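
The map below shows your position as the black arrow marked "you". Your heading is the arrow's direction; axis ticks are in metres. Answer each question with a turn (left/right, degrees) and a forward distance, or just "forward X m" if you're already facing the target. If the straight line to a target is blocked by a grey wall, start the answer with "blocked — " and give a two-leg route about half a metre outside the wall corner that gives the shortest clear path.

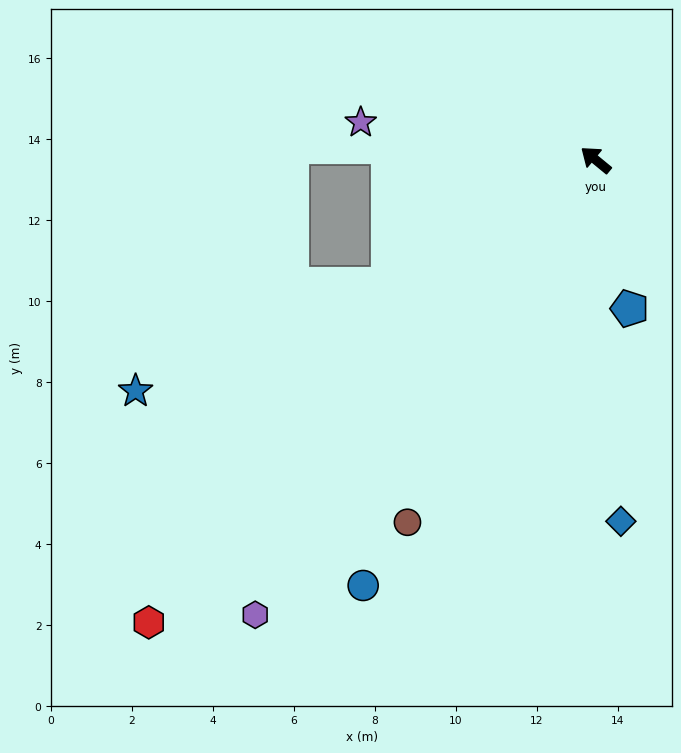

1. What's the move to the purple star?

turn left 30°, forward 5.9 m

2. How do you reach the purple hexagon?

turn left 93°, forward 14.0 m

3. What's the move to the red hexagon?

turn left 85°, forward 15.9 m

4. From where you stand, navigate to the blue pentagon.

turn left 142°, forward 3.8 m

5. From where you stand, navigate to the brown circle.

turn left 102°, forward 10.1 m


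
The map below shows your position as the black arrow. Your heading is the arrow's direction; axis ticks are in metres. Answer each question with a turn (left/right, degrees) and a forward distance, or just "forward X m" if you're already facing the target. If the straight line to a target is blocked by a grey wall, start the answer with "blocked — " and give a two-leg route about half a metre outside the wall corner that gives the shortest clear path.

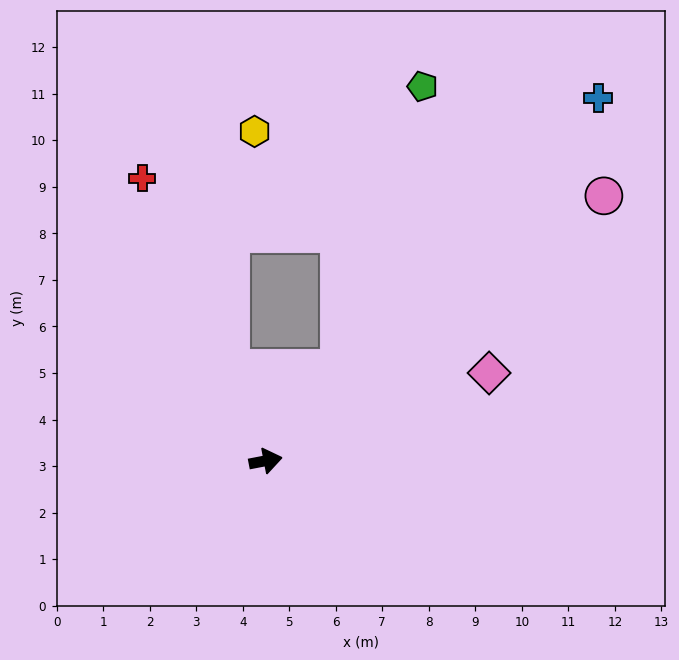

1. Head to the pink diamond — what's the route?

turn left 11°, forward 5.2 m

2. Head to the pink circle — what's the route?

turn left 27°, forward 9.2 m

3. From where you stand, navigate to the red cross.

turn left 103°, forward 6.6 m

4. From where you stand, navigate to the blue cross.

turn left 37°, forward 10.6 m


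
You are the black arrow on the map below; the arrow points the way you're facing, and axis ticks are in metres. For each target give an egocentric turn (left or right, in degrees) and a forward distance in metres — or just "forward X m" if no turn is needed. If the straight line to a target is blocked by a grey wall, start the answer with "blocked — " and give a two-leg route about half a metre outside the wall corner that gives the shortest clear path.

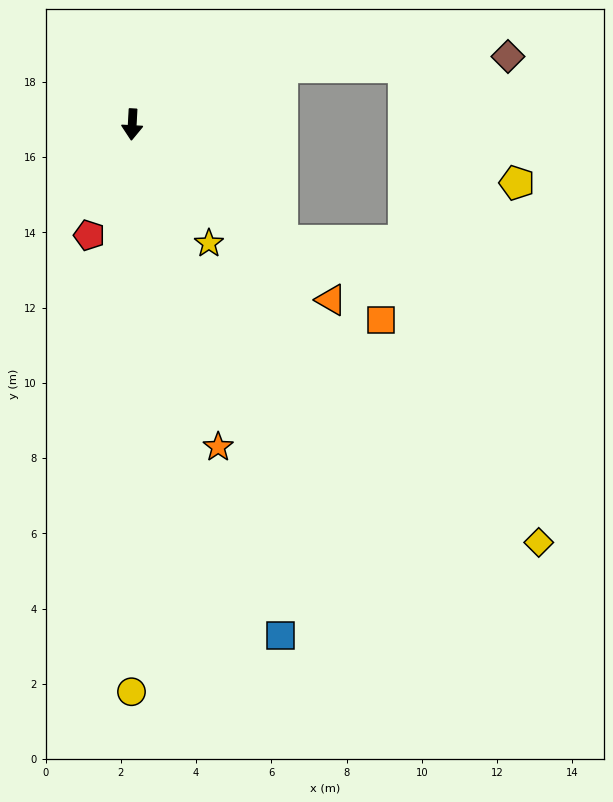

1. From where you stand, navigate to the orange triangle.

turn left 52°, forward 7.0 m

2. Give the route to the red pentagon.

turn right 18°, forward 3.2 m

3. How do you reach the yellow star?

turn left 36°, forward 3.8 m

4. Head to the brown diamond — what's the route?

blocked — turn left 114°, forward 4.3 m, then turn right 18°, forward 6.0 m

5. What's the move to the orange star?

turn left 18°, forward 8.9 m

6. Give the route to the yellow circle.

turn left 3°, forward 15.1 m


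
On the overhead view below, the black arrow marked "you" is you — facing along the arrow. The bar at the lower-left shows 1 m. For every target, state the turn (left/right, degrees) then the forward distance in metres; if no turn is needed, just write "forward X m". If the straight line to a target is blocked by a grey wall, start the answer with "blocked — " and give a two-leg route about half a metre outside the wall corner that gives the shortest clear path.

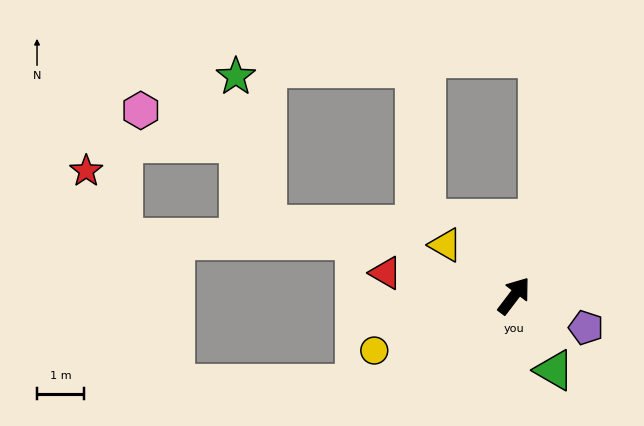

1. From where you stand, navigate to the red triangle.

turn left 117°, forward 2.8 m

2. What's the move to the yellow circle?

turn left 149°, forward 3.2 m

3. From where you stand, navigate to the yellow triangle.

turn left 91°, forward 1.8 m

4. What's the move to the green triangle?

turn right 114°, forward 1.8 m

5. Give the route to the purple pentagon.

turn right 77°, forward 1.7 m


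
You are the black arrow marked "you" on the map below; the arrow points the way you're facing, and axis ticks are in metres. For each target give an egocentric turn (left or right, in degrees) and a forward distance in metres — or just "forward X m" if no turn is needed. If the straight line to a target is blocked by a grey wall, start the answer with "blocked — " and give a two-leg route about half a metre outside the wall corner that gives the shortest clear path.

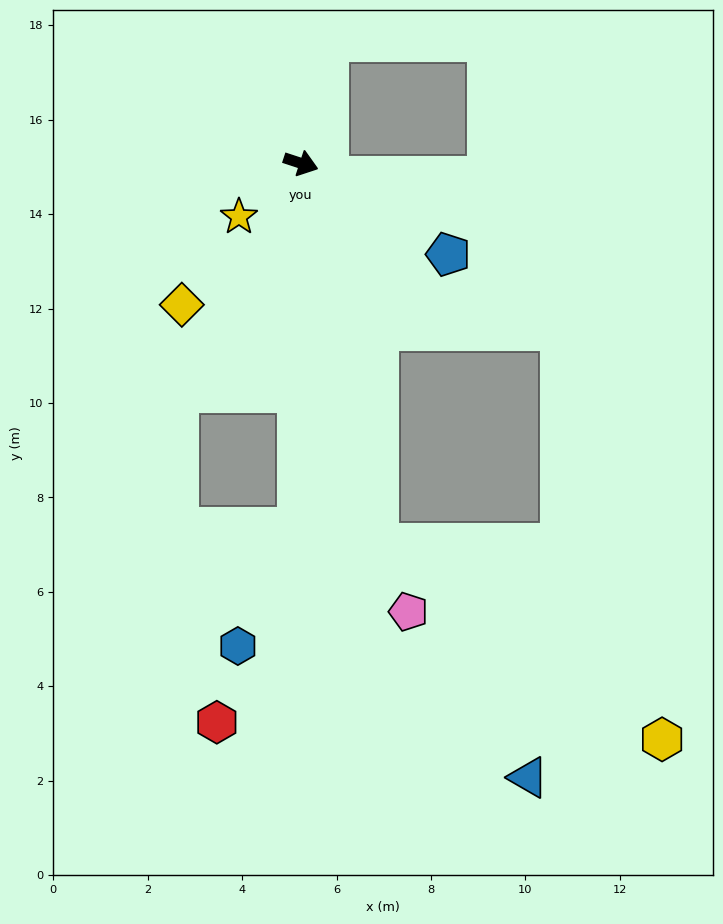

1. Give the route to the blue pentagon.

turn right 14°, forward 3.7 m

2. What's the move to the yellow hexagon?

blocked — turn right 60°, forward 8.2 m, then turn left 43°, forward 7.3 m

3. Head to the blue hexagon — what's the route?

blocked — turn right 72°, forward 7.7 m, then turn right 27°, forward 2.8 m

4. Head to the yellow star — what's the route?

turn right 121°, forward 1.7 m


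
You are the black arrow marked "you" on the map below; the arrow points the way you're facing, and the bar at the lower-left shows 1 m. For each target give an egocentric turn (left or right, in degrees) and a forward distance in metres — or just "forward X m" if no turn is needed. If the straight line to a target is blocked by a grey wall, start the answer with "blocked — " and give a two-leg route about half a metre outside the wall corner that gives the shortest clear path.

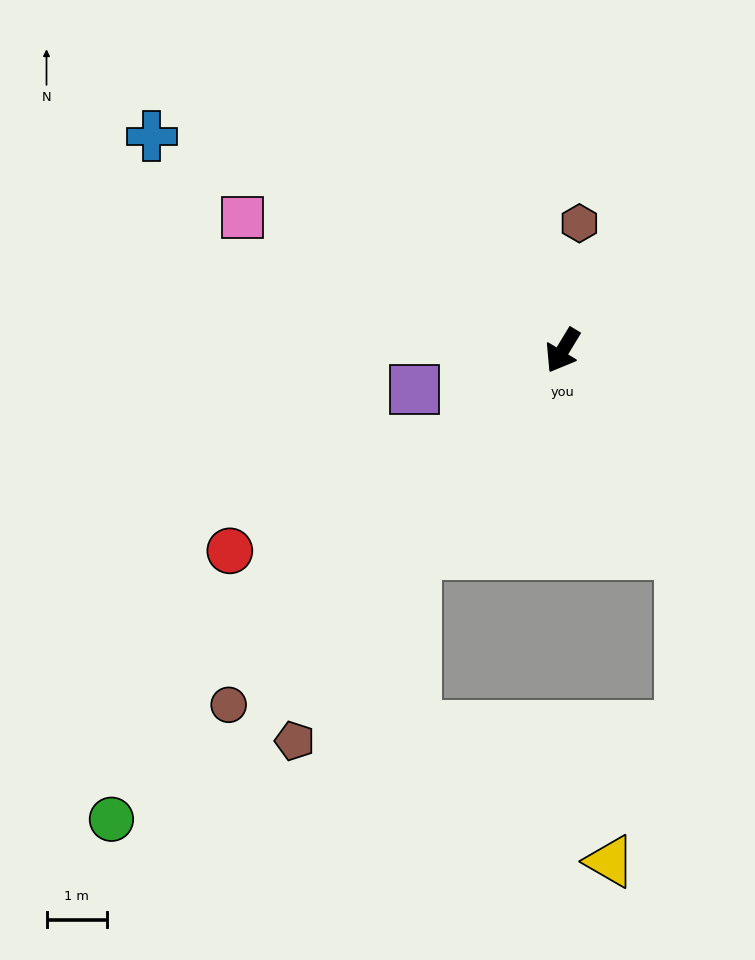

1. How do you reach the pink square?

turn right 81°, forward 5.7 m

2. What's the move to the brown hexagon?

turn right 156°, forward 2.1 m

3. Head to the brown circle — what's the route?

turn right 12°, forward 8.1 m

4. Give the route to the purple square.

turn right 44°, forward 2.5 m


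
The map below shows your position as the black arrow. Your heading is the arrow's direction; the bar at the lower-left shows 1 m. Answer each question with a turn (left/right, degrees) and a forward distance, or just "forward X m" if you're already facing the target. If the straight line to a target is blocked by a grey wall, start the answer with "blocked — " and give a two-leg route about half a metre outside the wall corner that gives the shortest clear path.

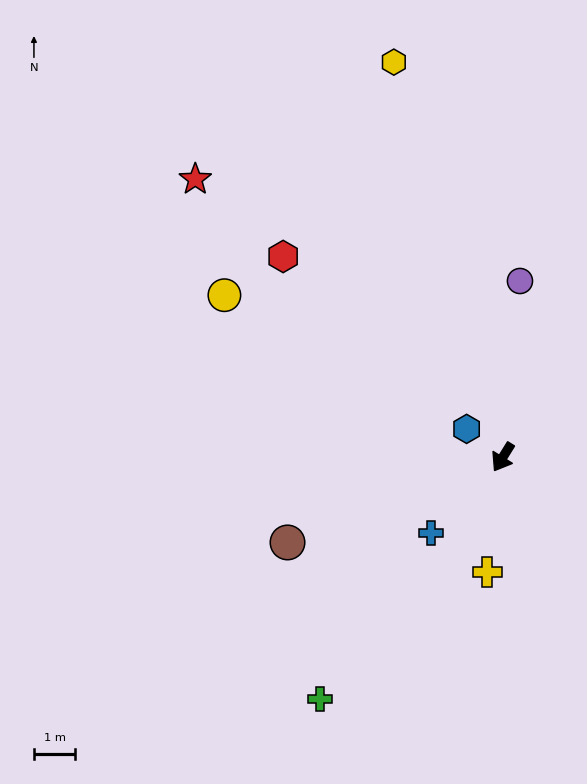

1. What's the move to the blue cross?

turn right 12°, forward 2.5 m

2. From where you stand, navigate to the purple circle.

turn right 154°, forward 4.3 m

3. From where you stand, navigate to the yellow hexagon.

turn right 133°, forward 9.9 m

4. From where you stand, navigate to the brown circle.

turn right 37°, forward 5.6 m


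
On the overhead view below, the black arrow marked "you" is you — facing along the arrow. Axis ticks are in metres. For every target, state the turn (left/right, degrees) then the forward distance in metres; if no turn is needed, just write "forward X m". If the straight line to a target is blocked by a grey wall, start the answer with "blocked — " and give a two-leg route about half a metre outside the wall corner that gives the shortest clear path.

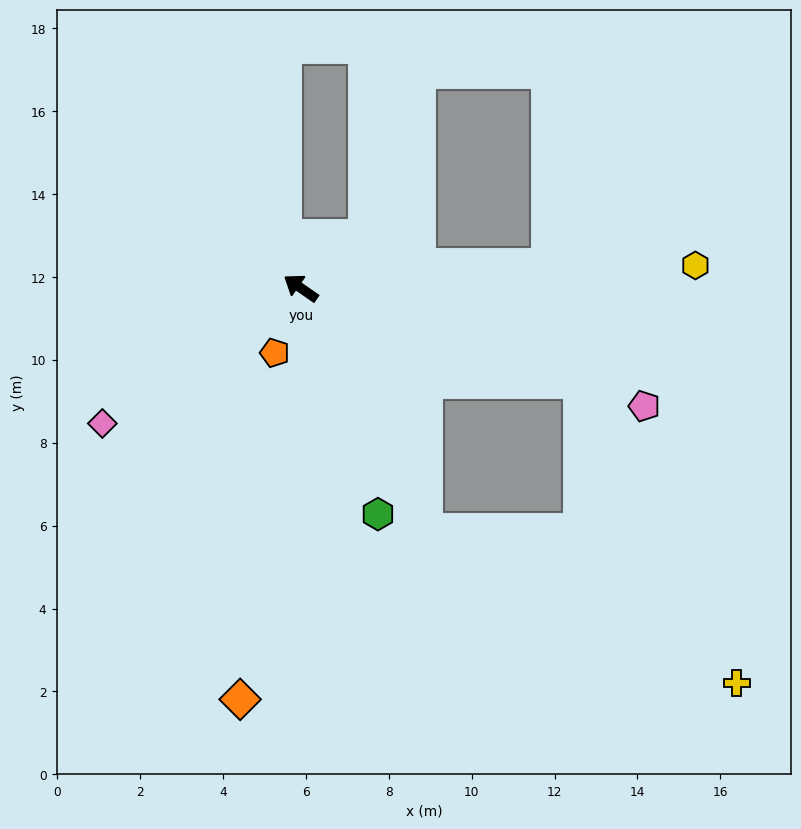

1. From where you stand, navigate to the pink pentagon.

turn right 164°, forward 8.8 m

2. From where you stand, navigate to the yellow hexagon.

turn right 142°, forward 9.5 m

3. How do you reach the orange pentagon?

turn left 103°, forward 1.7 m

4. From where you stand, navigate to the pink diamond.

turn left 69°, forward 5.8 m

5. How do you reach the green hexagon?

turn left 144°, forward 5.8 m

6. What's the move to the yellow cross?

blocked — turn left 152°, forward 6.6 m, then turn left 37°, forward 8.4 m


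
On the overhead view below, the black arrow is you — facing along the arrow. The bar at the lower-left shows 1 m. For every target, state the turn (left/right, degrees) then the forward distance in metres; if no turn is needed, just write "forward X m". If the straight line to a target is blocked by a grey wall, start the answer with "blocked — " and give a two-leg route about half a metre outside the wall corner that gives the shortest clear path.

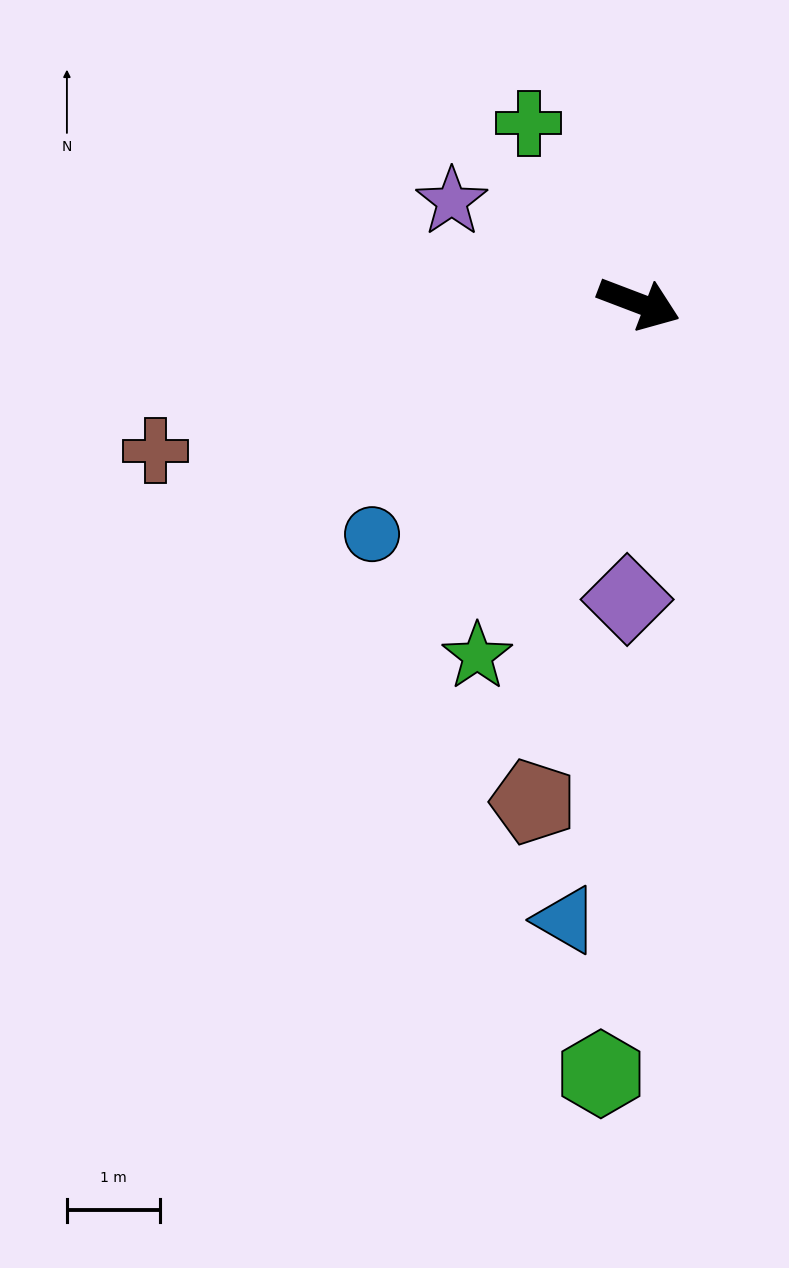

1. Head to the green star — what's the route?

turn right 94°, forward 4.2 m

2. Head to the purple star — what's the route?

turn left 172°, forward 2.3 m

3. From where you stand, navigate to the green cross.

turn left 142°, forward 2.3 m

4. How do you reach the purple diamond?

turn right 71°, forward 3.2 m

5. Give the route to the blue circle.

turn right 118°, forward 3.8 m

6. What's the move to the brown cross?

turn right 142°, forward 5.4 m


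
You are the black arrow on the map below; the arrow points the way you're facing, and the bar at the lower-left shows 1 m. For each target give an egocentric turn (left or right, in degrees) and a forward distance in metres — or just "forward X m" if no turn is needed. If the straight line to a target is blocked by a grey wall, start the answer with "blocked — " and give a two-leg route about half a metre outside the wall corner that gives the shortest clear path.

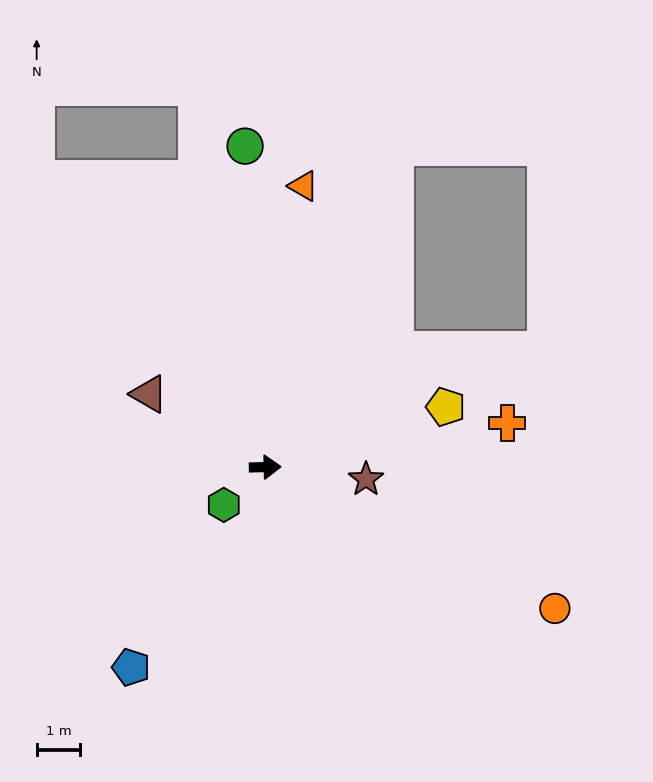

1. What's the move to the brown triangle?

turn left 146°, forward 3.2 m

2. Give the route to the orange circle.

turn right 27°, forward 7.4 m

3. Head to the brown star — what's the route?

turn right 8°, forward 2.3 m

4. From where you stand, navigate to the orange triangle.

turn left 81°, forward 6.5 m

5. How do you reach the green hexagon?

turn right 139°, forward 1.3 m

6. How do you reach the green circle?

turn left 92°, forward 7.4 m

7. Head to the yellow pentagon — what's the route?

turn left 17°, forward 4.4 m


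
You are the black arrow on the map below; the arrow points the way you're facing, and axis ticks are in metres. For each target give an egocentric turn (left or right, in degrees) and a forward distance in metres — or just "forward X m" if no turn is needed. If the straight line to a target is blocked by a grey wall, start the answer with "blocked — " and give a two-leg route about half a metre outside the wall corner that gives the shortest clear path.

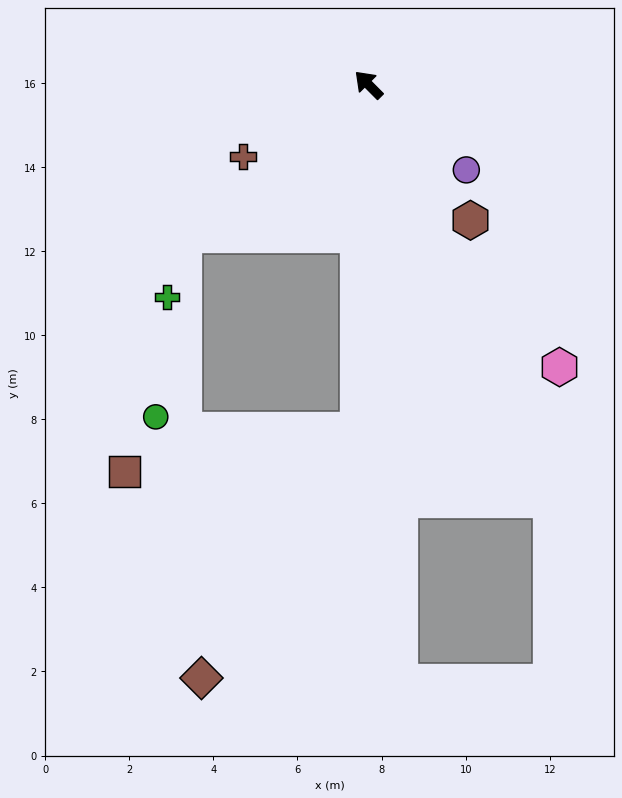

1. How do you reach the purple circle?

turn right 176°, forward 3.1 m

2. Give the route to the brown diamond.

blocked — turn left 133°, forward 8.2 m, then turn right 30°, forward 7.0 m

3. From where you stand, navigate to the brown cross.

turn left 75°, forward 3.4 m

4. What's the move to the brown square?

blocked — turn left 133°, forward 8.2 m, then turn right 78°, forward 5.6 m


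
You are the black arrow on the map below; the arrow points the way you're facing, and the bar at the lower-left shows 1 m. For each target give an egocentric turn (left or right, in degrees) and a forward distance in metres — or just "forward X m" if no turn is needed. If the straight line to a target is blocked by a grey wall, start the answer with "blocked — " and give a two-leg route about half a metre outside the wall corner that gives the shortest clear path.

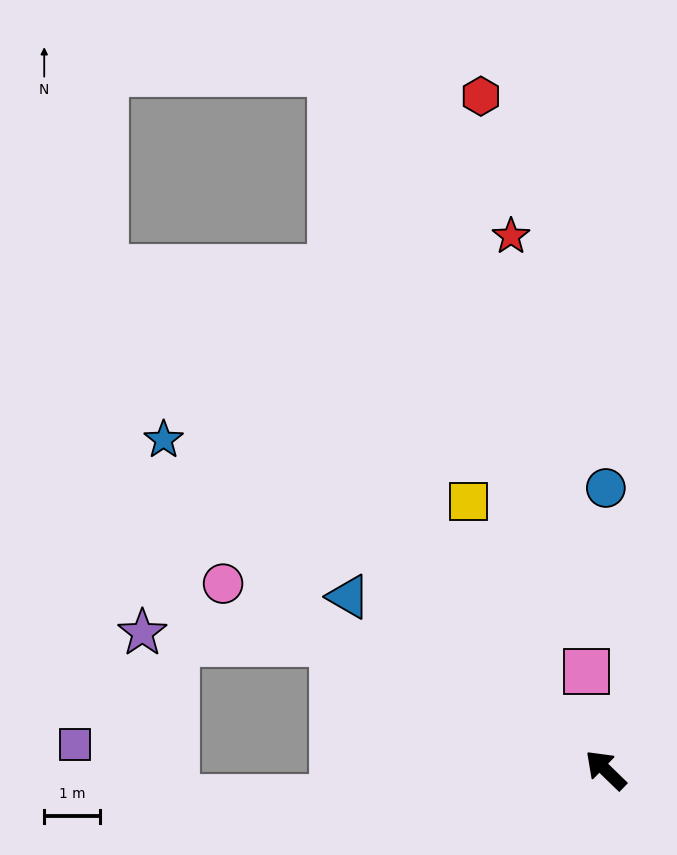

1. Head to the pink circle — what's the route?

turn left 18°, forward 7.7 m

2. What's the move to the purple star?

blocked — turn left 19°, forward 5.4 m, then turn left 22°, forward 3.5 m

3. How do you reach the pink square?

turn right 35°, forward 1.8 m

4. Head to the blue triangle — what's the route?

turn left 10°, forward 5.6 m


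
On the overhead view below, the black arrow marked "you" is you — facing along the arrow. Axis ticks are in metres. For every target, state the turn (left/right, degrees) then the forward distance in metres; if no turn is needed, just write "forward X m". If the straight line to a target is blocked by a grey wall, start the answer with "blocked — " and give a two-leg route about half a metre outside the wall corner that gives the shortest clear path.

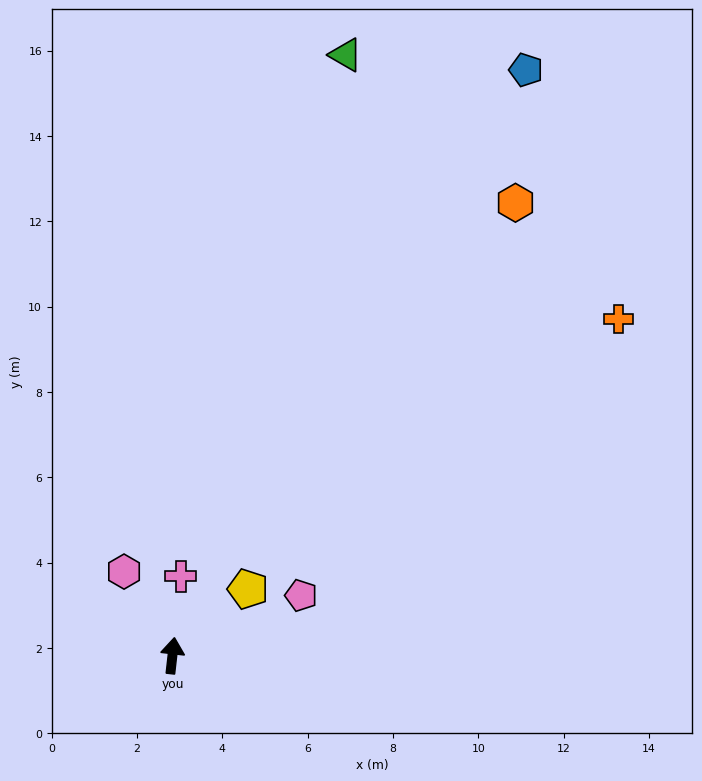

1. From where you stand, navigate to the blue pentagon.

turn right 25°, forward 16.0 m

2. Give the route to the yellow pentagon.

turn right 42°, forward 2.4 m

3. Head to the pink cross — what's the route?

forward 1.9 m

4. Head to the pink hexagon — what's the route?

turn left 36°, forward 2.3 m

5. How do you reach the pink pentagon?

turn right 59°, forward 3.3 m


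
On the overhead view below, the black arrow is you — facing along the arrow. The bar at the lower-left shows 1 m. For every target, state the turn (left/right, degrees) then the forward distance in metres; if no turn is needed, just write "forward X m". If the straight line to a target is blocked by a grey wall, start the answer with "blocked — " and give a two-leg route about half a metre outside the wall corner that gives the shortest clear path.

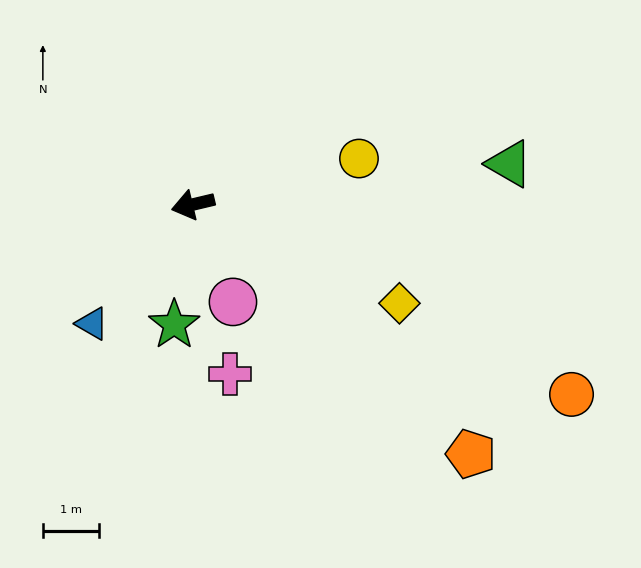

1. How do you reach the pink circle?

turn left 99°, forward 1.9 m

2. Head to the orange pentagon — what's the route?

turn left 125°, forward 6.7 m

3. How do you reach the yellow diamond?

turn left 141°, forward 4.1 m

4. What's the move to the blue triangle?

turn left 36°, forward 2.8 m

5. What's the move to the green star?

turn left 68°, forward 2.2 m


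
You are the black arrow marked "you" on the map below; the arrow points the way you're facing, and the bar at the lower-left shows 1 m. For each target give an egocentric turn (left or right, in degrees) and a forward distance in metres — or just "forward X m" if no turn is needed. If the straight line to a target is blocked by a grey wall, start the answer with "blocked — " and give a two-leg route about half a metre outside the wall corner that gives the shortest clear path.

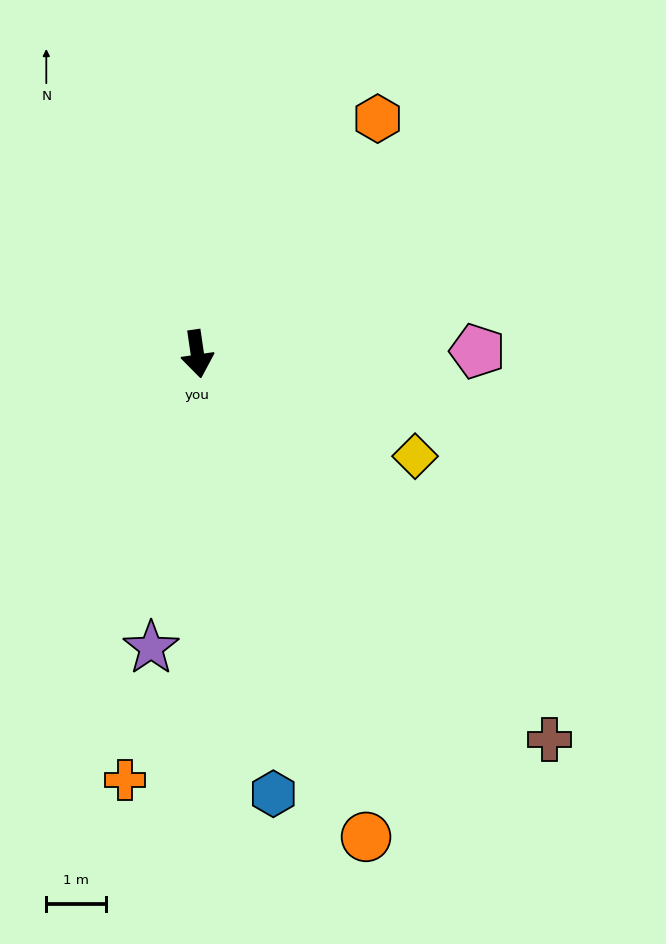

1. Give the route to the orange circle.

turn left 11°, forward 8.6 m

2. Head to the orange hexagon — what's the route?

turn left 134°, forward 5.0 m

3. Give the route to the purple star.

turn right 17°, forward 5.0 m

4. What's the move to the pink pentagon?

turn left 82°, forward 4.7 m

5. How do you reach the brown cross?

turn left 34°, forward 8.8 m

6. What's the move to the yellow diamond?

turn left 57°, forward 4.1 m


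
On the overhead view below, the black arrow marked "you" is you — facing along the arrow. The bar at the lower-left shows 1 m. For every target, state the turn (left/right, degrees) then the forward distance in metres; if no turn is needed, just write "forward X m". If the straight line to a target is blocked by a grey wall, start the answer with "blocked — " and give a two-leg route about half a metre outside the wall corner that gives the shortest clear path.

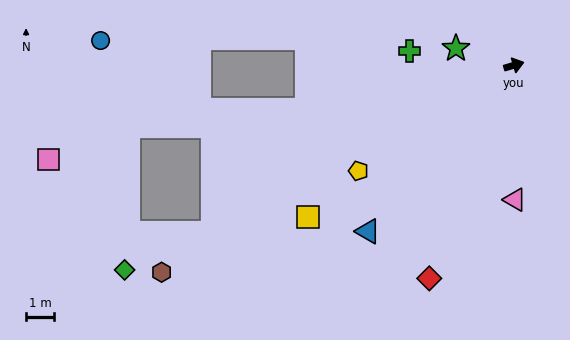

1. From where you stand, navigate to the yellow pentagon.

turn right 162°, forward 6.8 m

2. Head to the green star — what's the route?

turn left 147°, forward 2.2 m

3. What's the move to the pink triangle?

turn right 106°, forward 4.8 m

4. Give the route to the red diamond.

turn right 128°, forward 8.2 m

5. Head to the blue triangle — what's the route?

turn right 148°, forward 7.9 m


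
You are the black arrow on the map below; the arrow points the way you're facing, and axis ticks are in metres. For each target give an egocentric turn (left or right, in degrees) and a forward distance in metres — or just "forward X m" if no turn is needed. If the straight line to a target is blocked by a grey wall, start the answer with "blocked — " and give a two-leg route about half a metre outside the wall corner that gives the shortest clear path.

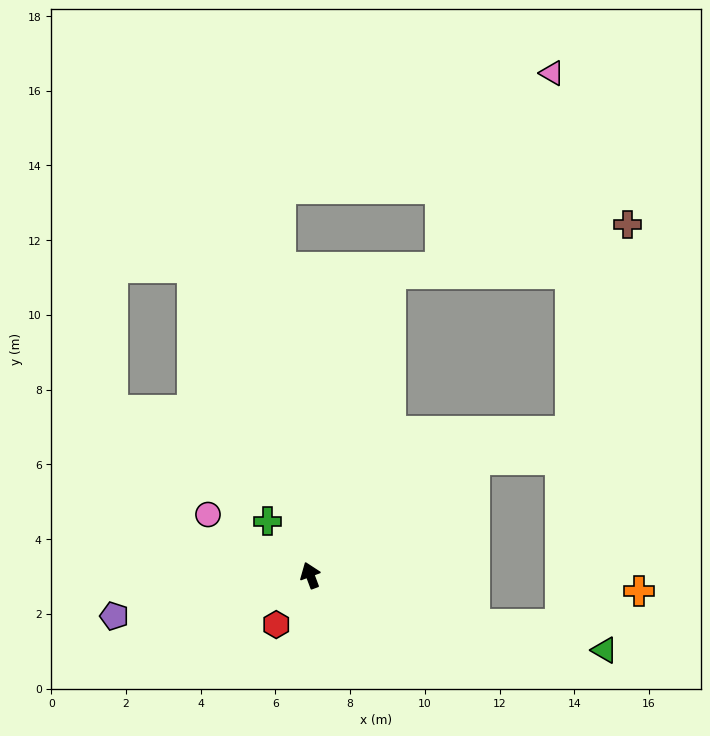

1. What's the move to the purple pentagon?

turn left 81°, forward 5.4 m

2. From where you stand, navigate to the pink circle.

turn left 39°, forward 3.2 m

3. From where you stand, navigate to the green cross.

turn left 18°, forward 1.8 m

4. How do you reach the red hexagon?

turn left 125°, forward 1.6 m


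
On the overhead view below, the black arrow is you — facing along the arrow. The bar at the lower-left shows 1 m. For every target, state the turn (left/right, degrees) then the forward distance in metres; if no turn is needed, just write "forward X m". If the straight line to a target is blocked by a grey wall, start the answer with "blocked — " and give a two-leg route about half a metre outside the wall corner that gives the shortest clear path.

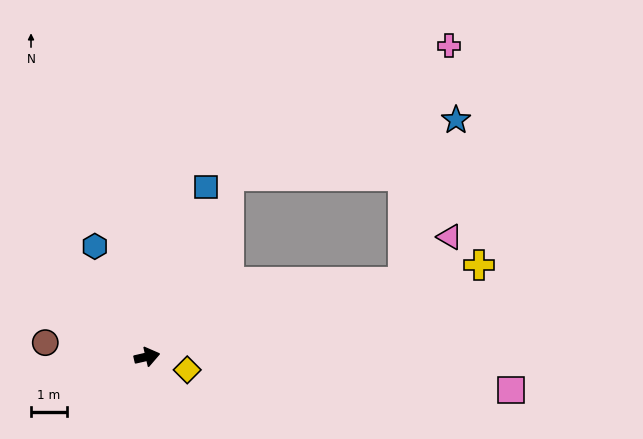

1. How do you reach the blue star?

blocked — turn left 3°, forward 7.5 m, then turn left 56°, forward 4.8 m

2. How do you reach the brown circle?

turn left 159°, forward 2.9 m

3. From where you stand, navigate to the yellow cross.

turn left 3°, forward 9.7 m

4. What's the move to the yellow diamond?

turn right 31°, forward 1.2 m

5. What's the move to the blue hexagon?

turn left 102°, forward 3.4 m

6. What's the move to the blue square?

turn left 58°, forward 5.0 m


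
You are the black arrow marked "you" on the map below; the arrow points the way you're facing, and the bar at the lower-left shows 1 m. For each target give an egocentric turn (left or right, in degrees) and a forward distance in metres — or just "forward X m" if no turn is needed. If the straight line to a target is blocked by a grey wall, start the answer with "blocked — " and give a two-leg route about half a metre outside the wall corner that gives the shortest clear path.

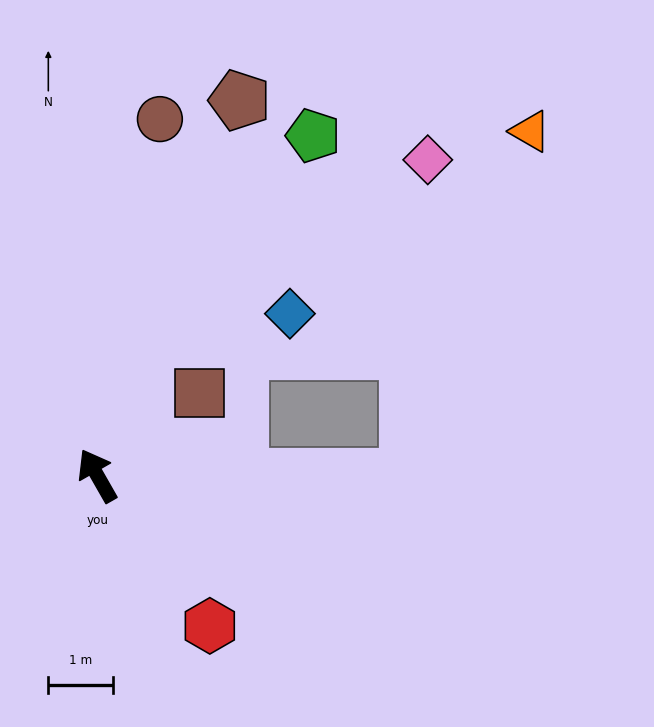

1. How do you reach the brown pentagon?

turn right 50°, forward 6.2 m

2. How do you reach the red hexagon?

turn right 173°, forward 2.9 m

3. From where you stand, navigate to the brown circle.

turn right 40°, forward 5.6 m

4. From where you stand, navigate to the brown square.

turn right 81°, forward 2.0 m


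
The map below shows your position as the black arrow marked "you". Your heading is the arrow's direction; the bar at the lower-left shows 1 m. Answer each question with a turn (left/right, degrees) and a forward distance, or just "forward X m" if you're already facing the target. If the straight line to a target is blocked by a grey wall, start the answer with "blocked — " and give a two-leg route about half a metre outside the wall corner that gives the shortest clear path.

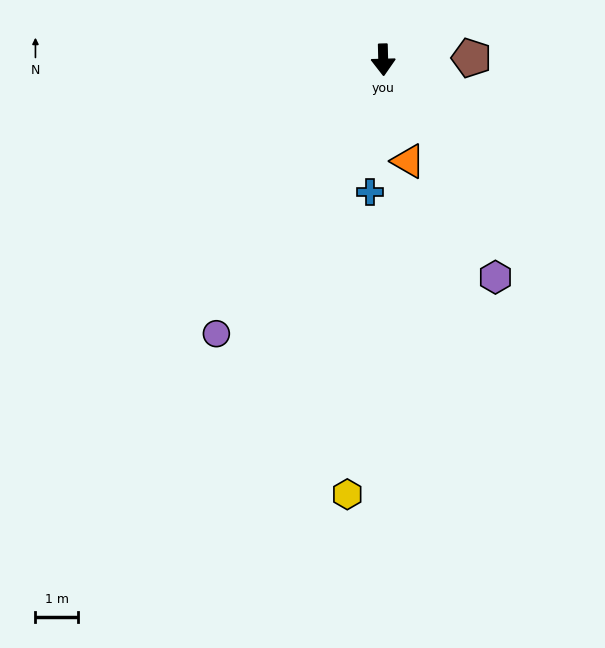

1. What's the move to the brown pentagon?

turn left 90°, forward 2.1 m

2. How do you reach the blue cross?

turn right 7°, forward 3.1 m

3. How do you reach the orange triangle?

turn left 12°, forward 2.5 m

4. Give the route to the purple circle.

turn right 33°, forward 7.6 m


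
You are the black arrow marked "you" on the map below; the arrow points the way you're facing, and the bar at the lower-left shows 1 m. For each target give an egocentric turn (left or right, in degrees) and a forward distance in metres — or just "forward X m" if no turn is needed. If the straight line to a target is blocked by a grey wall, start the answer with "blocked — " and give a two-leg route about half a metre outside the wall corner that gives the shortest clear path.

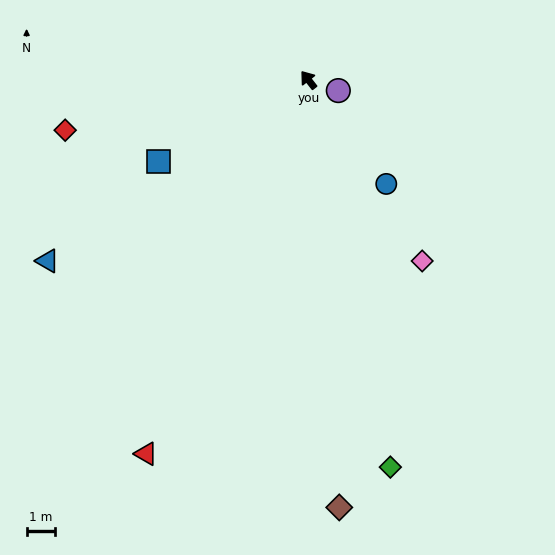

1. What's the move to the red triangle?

turn left 118°, forward 14.5 m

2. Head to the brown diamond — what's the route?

turn left 146°, forward 15.2 m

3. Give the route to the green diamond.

turn left 154°, forward 14.1 m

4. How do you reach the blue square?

turn left 80°, forward 6.1 m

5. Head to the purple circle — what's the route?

turn right 148°, forward 1.1 m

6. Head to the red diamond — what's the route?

turn left 64°, forward 8.8 m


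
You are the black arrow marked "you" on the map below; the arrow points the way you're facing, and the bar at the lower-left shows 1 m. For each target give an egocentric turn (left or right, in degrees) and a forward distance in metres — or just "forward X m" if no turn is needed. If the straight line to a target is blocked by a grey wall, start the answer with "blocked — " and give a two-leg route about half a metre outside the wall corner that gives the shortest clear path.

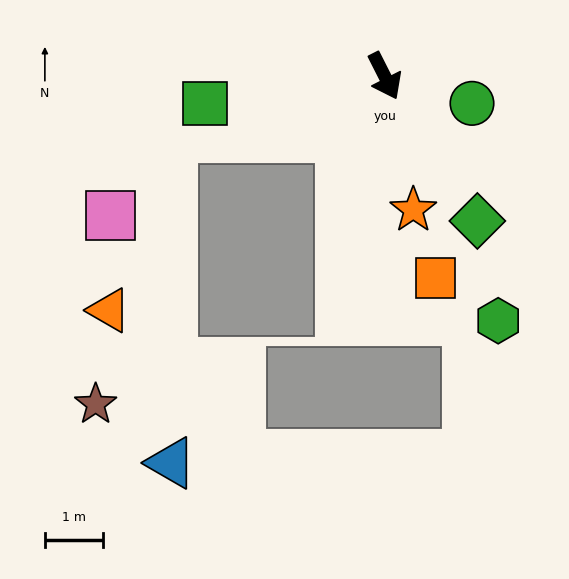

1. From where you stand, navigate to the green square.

turn right 108°, forward 3.1 m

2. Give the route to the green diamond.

turn left 6°, forward 3.0 m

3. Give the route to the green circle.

turn left 46°, forward 1.6 m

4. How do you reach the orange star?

turn right 15°, forward 2.4 m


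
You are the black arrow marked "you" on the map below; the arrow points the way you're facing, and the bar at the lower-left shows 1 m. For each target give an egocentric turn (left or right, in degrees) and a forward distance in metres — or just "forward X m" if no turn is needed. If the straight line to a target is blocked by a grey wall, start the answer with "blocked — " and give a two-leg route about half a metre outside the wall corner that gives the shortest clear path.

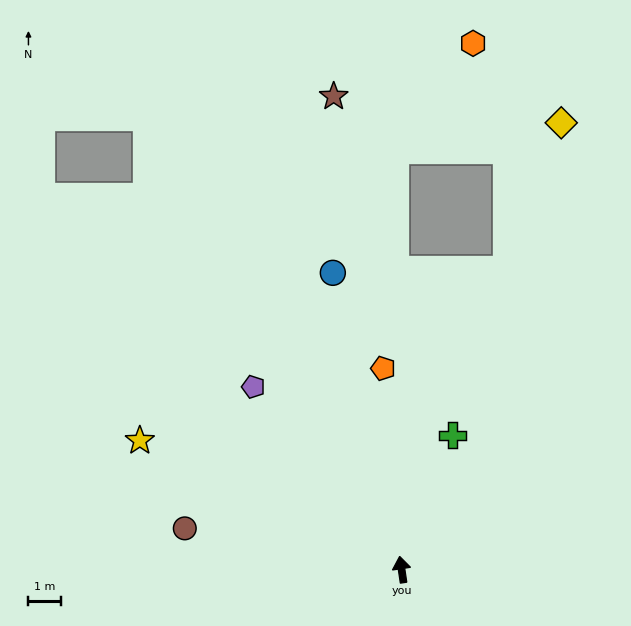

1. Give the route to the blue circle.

turn left 5°, forward 9.3 m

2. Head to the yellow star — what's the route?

turn left 55°, forward 8.9 m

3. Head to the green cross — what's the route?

turn right 29°, forward 4.4 m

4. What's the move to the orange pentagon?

turn right 3°, forward 6.2 m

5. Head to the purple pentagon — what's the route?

turn left 31°, forward 7.2 m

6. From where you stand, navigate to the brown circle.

turn left 71°, forward 6.8 m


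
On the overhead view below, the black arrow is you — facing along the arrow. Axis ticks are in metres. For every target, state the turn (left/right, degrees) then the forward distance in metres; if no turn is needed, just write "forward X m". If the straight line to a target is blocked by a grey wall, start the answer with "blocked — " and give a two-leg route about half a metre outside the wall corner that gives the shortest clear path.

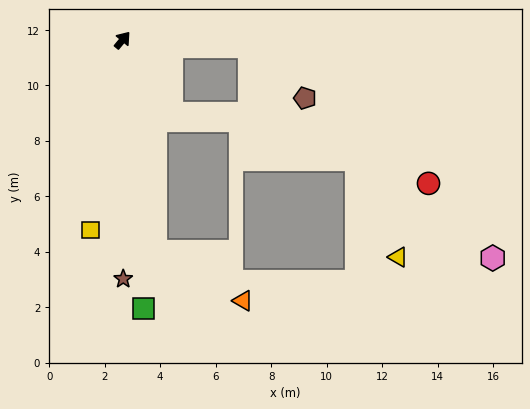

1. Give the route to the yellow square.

turn right 150°, forward 6.9 m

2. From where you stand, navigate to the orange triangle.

blocked — turn right 131°, forward 7.7 m, then turn left 51°, forward 3.6 m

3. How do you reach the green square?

turn right 136°, forward 9.7 m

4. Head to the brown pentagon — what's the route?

blocked — turn right 53°, forward 4.6 m, then turn right 40°, forward 2.7 m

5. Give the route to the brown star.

turn right 140°, forward 8.6 m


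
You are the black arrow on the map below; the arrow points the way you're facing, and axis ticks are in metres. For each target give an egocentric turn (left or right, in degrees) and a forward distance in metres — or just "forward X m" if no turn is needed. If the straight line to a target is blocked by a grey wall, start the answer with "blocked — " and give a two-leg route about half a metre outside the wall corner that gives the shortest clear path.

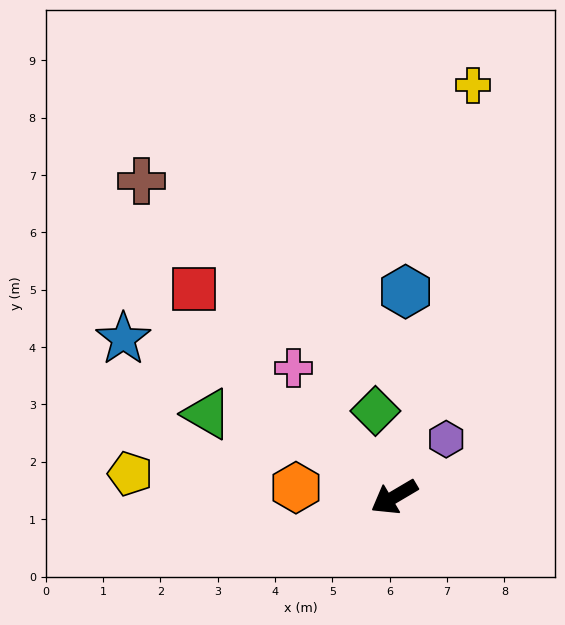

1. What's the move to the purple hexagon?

turn right 163°, forward 1.4 m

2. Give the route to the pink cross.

turn right 83°, forward 2.9 m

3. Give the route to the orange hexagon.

turn right 36°, forward 1.7 m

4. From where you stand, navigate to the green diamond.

turn right 108°, forward 1.5 m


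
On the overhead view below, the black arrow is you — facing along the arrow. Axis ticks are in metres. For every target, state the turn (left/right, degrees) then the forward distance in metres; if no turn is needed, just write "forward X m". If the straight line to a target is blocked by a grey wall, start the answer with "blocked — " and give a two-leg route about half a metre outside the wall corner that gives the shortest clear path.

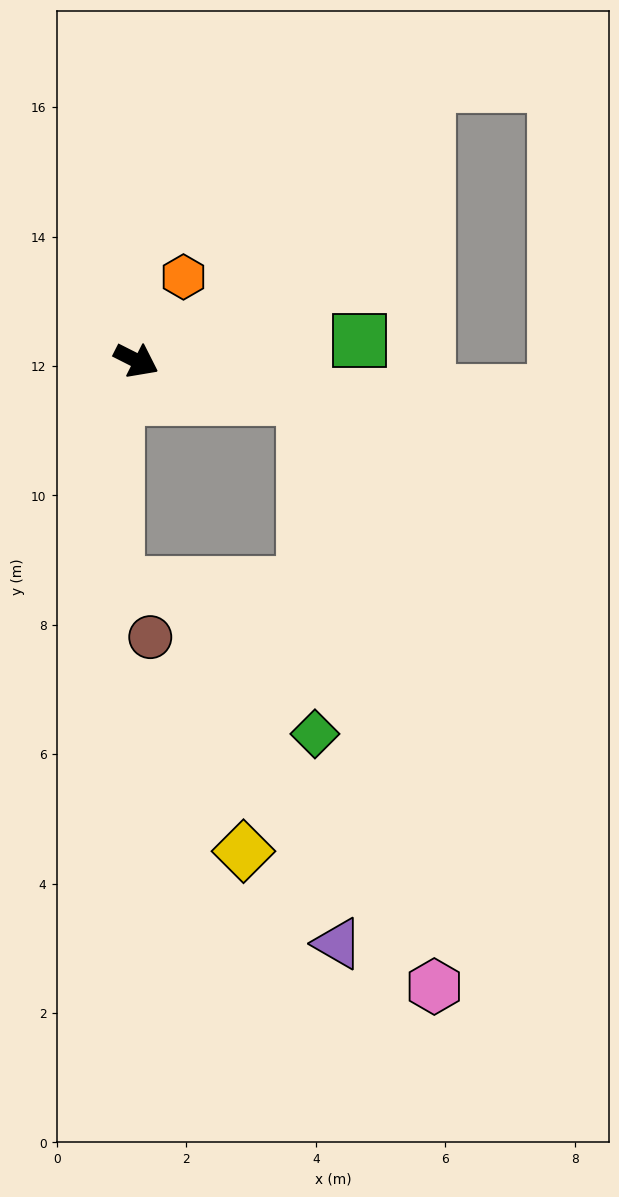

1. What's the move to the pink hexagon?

blocked — turn left 14°, forward 2.7 m, then turn right 65°, forward 9.3 m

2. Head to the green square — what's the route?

turn left 32°, forward 3.5 m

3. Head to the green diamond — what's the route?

blocked — turn left 14°, forward 2.7 m, then turn right 75°, forward 5.2 m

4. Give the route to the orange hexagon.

turn left 87°, forward 1.5 m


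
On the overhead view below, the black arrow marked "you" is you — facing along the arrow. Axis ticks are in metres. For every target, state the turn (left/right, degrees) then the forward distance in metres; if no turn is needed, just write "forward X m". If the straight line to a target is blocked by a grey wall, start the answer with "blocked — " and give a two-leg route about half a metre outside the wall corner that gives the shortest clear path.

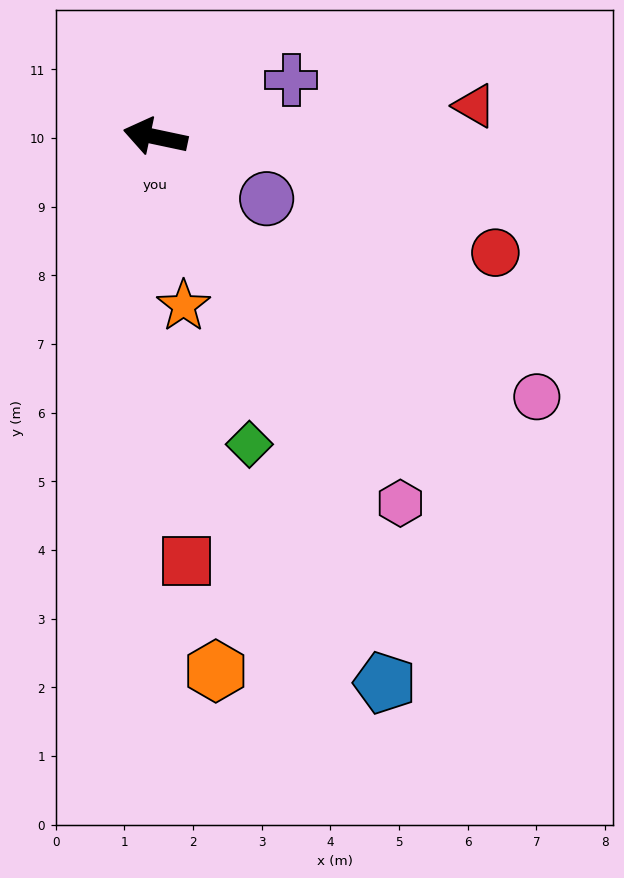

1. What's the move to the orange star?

turn left 111°, forward 2.5 m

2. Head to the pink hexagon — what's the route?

turn left 136°, forward 6.4 m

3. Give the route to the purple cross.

turn right 145°, forward 2.1 m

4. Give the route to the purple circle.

turn left 163°, forward 1.9 m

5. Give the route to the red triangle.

turn right 162°, forward 4.7 m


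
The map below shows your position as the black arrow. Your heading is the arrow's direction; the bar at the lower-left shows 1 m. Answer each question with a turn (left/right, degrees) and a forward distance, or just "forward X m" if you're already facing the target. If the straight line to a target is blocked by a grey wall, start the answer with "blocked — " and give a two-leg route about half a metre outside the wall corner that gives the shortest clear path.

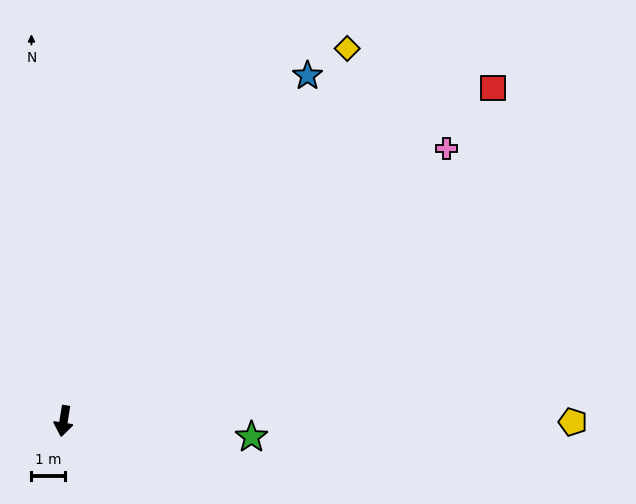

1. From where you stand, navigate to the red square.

turn left 137°, forward 16.0 m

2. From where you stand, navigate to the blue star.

turn left 154°, forward 12.4 m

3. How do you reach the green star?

turn left 94°, forward 5.5 m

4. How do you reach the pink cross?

turn left 134°, forward 13.8 m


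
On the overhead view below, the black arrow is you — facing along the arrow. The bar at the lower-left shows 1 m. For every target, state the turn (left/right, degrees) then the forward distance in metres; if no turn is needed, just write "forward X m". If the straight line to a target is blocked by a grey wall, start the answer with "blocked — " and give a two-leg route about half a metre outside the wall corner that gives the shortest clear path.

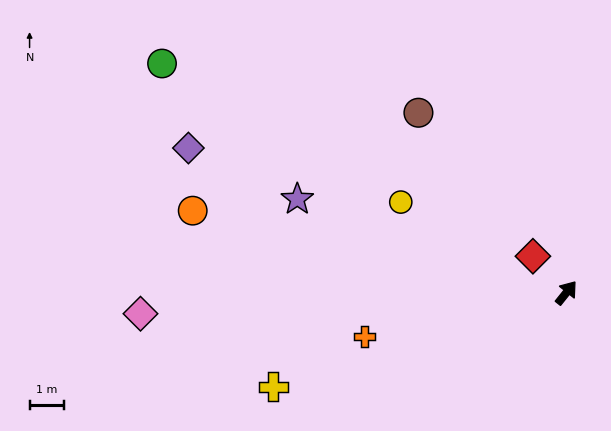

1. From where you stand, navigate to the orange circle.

turn left 116°, forward 11.1 m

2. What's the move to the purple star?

turn left 110°, forward 8.3 m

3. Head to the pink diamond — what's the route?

turn left 132°, forward 12.4 m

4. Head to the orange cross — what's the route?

turn left 141°, forward 6.0 m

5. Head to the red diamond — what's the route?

turn left 81°, forward 1.4 m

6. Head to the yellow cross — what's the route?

turn left 147°, forward 8.9 m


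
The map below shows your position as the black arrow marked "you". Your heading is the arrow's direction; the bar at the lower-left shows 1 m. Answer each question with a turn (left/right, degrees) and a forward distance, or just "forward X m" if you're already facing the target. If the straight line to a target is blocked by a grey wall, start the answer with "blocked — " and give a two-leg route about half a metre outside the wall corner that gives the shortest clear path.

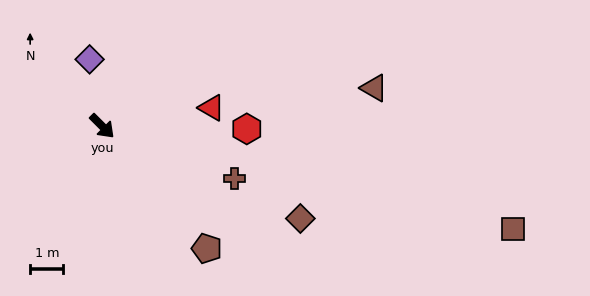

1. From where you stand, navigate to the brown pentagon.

turn right 4°, forward 4.8 m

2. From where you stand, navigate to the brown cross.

turn left 23°, forward 4.3 m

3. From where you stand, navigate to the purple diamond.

turn left 146°, forward 2.0 m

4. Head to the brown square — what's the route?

turn left 31°, forward 12.7 m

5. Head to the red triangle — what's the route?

turn left 54°, forward 3.3 m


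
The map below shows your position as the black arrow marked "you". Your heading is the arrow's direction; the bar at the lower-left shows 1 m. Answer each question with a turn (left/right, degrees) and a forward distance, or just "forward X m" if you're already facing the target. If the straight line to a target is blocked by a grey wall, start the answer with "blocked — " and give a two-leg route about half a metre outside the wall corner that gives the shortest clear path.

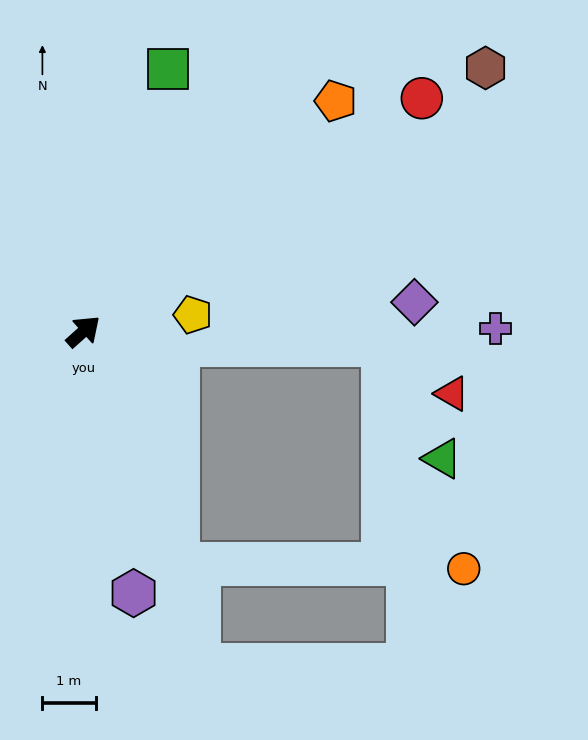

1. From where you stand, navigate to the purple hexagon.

turn right 121°, forward 5.0 m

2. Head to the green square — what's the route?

turn left 30°, forward 5.2 m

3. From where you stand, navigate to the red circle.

turn right 7°, forward 7.7 m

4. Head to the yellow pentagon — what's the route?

turn right 33°, forward 2.1 m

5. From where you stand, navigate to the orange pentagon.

forward 6.4 m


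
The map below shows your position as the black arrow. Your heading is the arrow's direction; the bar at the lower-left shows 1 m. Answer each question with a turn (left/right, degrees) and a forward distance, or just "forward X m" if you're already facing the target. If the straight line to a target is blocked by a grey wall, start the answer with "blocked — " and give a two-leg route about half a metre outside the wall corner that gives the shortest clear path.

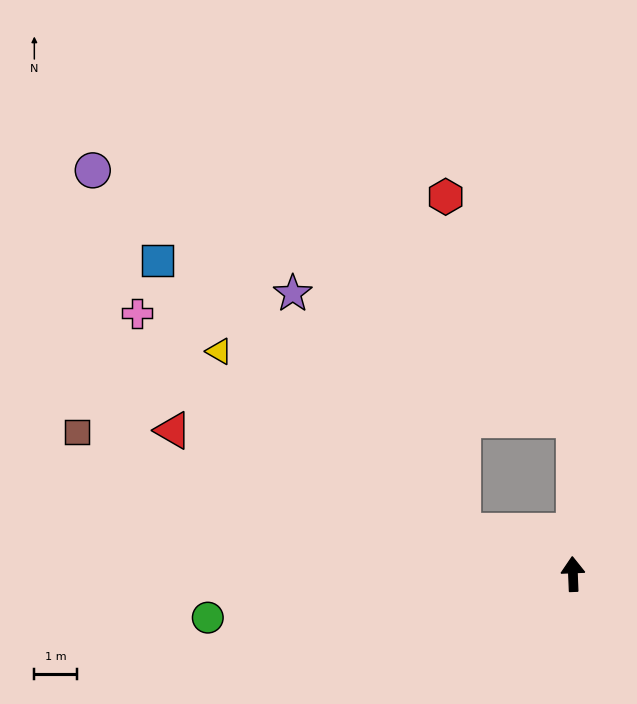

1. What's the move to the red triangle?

turn left 68°, forward 10.1 m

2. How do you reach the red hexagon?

blocked — turn right 3°, forward 3.7 m, then turn left 31°, forward 6.1 m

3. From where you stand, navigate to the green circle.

turn left 95°, forward 8.7 m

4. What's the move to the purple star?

blocked — turn left 67°, forward 2.8 m, then turn right 34°, forward 6.9 m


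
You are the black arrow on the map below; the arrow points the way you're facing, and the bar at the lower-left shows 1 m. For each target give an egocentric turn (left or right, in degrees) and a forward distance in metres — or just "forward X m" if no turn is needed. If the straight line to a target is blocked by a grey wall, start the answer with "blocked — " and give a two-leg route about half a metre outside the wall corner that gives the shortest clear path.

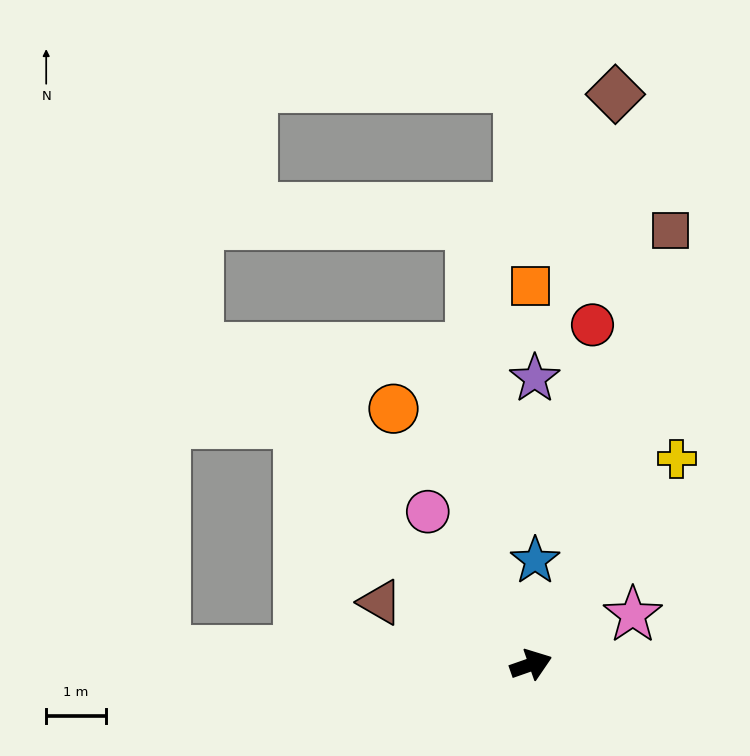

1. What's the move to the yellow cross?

turn left 35°, forward 4.2 m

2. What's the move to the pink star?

turn left 7°, forward 1.9 m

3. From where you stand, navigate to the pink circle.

turn left 105°, forward 3.1 m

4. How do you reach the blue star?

turn left 68°, forward 1.7 m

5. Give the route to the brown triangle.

turn left 138°, forward 2.7 m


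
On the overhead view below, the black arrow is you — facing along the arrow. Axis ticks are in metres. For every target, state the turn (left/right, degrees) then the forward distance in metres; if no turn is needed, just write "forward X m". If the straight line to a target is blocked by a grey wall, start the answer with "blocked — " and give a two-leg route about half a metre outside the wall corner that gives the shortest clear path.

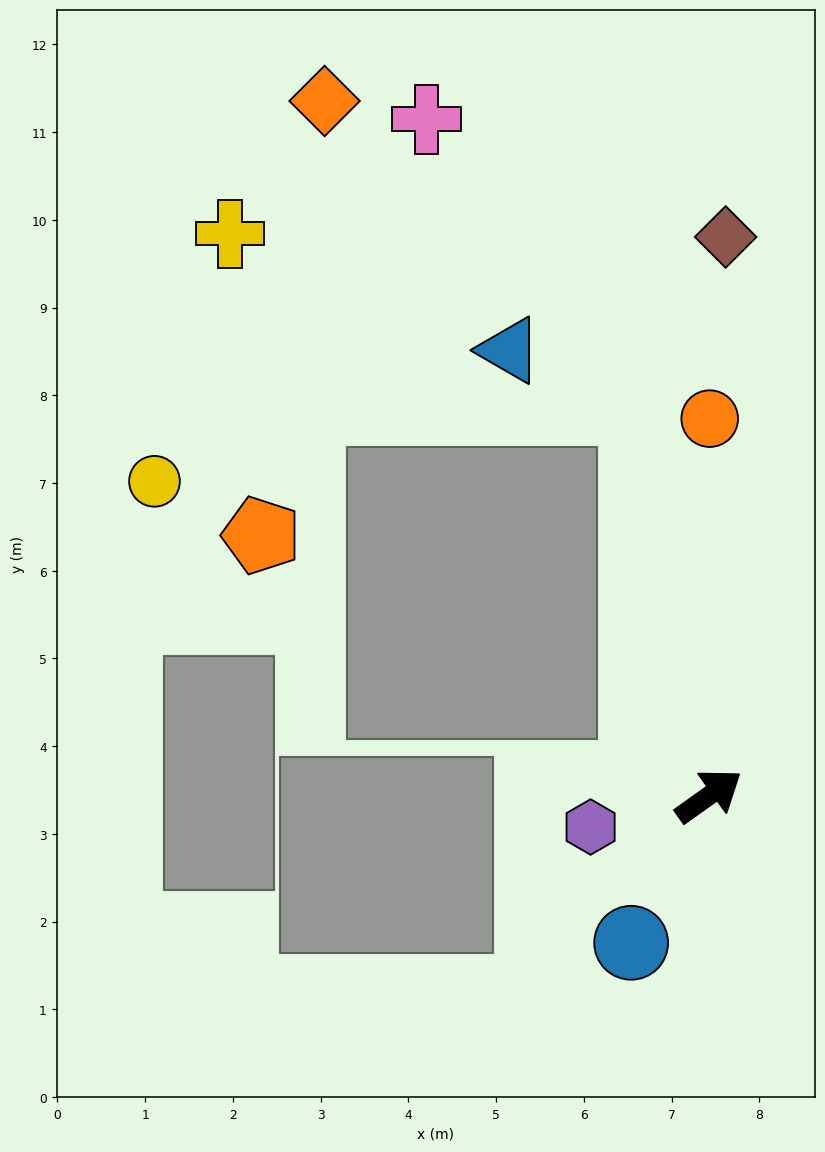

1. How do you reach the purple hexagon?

turn left 159°, forward 1.4 m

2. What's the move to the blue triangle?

blocked — turn left 65°, forward 4.5 m, then turn left 55°, forward 1.6 m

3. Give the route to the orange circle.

turn left 54°, forward 4.3 m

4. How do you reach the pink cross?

blocked — turn left 65°, forward 4.5 m, then turn left 26°, forward 4.1 m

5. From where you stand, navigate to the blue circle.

turn right 153°, forward 1.9 m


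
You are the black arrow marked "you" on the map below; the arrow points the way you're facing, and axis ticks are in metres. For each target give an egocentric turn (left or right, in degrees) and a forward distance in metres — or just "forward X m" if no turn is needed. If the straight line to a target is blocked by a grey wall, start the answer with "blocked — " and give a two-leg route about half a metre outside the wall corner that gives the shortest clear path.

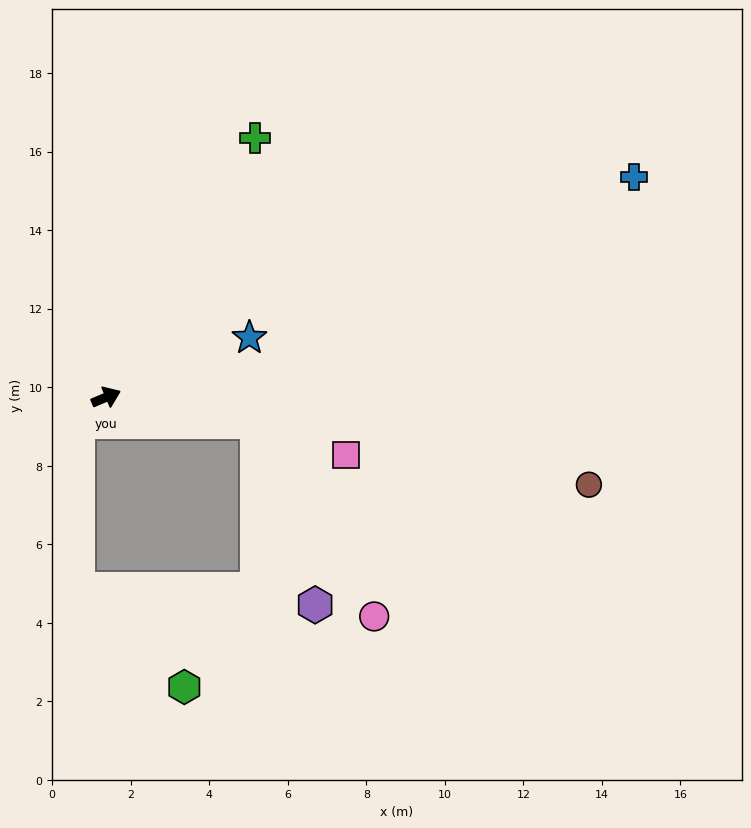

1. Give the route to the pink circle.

blocked — turn right 32°, forward 3.9 m, then turn right 50°, forward 5.8 m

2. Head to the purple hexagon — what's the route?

blocked — turn right 32°, forward 3.9 m, then turn right 63°, forward 4.9 m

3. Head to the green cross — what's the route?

turn left 37°, forward 7.6 m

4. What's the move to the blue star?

forward 4.0 m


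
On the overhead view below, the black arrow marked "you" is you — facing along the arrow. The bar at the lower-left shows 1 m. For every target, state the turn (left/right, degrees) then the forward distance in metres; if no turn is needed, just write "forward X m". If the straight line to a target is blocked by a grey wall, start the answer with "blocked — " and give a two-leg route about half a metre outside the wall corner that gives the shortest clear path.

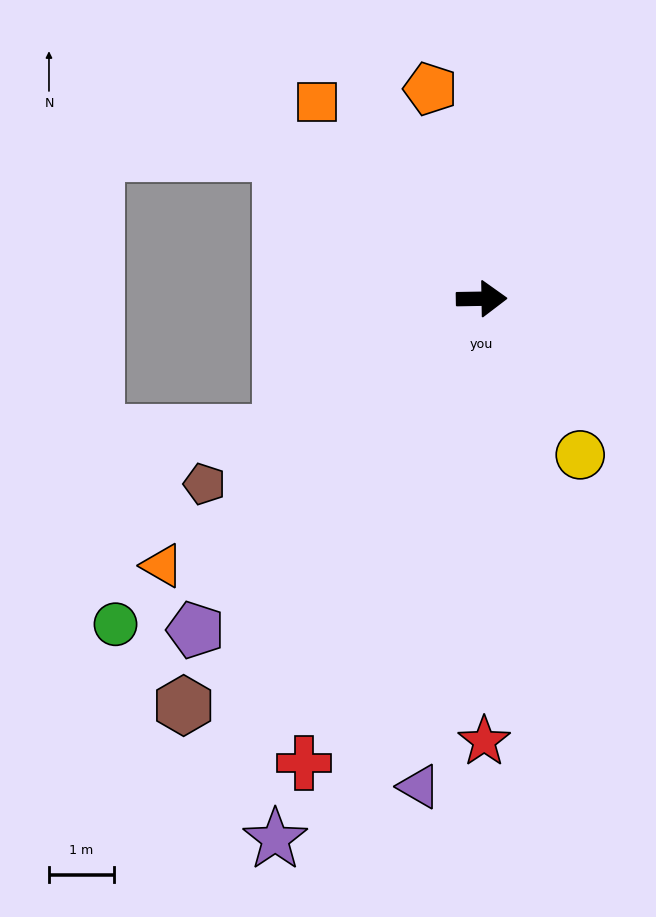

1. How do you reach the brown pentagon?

turn right 147°, forward 5.1 m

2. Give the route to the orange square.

turn left 129°, forward 4.0 m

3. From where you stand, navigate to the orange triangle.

turn right 141°, forward 6.4 m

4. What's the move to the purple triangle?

turn right 98°, forward 7.6 m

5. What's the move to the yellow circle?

turn right 59°, forward 2.9 m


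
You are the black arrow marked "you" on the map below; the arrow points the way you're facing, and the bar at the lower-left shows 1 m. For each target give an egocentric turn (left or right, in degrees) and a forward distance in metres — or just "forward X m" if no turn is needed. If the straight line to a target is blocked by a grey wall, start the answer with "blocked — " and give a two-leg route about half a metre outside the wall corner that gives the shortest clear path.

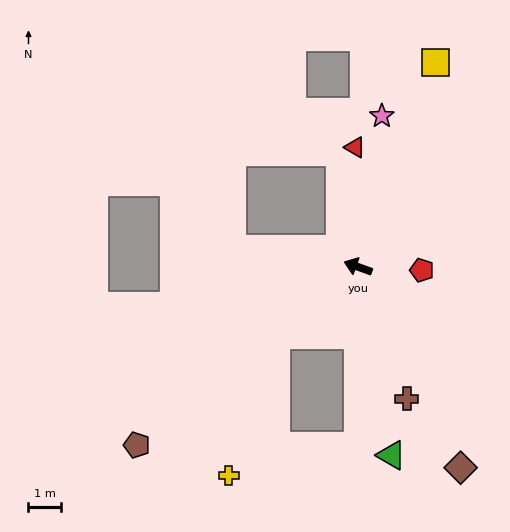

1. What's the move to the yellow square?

turn right 91°, forward 6.8 m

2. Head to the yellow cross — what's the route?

blocked — turn left 60°, forward 3.3 m, then turn left 31°, forward 4.6 m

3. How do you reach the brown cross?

turn left 130°, forward 4.4 m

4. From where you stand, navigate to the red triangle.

turn right 69°, forward 3.7 m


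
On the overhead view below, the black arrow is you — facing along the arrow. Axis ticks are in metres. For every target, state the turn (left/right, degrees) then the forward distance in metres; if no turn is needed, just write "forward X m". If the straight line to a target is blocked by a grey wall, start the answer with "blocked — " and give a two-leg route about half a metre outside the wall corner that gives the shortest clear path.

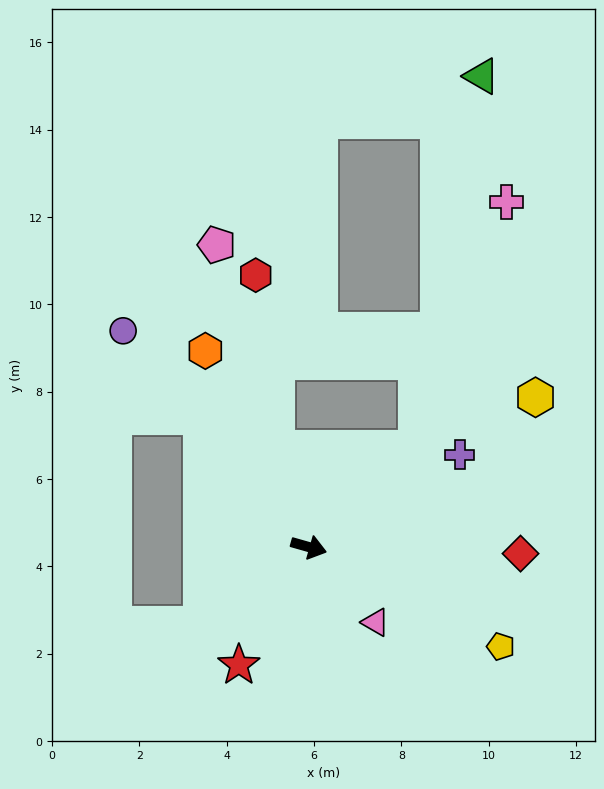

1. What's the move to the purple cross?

turn left 47°, forward 4.1 m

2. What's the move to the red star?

turn right 105°, forward 3.1 m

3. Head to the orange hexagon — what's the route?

turn left 134°, forward 5.1 m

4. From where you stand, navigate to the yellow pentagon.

turn right 12°, forward 5.0 m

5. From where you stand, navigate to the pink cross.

blocked — turn left 58°, forward 3.3 m, then turn left 28°, forward 6.0 m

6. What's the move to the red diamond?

turn left 14°, forward 4.9 m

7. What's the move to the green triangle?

blocked — turn left 58°, forward 3.3 m, then turn left 38°, forward 8.7 m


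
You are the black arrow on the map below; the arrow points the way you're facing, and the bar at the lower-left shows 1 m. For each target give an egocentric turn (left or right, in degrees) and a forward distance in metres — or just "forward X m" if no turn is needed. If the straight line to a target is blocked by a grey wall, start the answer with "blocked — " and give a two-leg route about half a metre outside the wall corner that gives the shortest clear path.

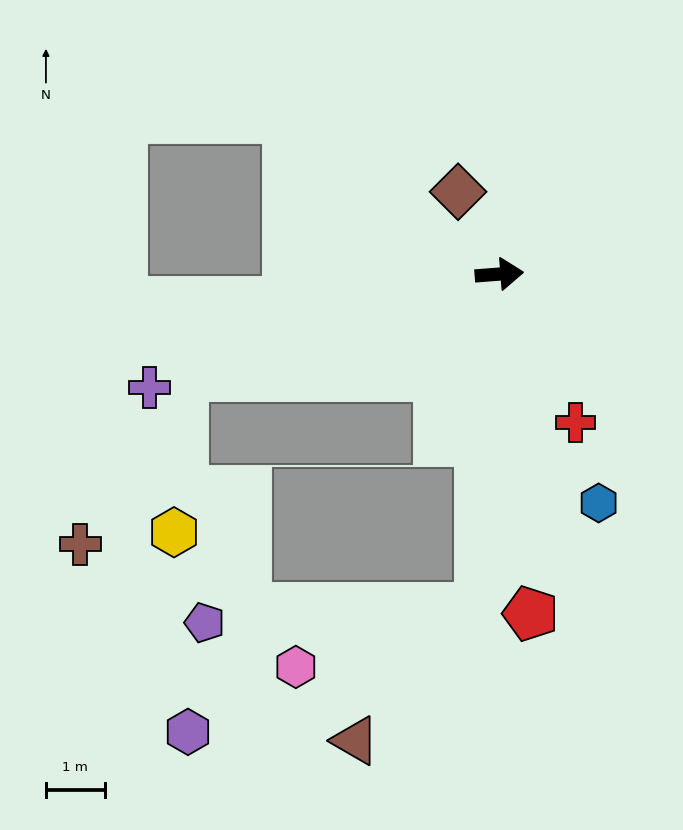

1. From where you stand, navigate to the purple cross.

turn right 166°, forward 6.3 m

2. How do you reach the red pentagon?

turn right 89°, forward 5.8 m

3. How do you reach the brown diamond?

turn left 112°, forward 1.6 m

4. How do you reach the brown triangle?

blocked — turn right 98°, forward 5.7 m, then turn right 39°, forward 3.1 m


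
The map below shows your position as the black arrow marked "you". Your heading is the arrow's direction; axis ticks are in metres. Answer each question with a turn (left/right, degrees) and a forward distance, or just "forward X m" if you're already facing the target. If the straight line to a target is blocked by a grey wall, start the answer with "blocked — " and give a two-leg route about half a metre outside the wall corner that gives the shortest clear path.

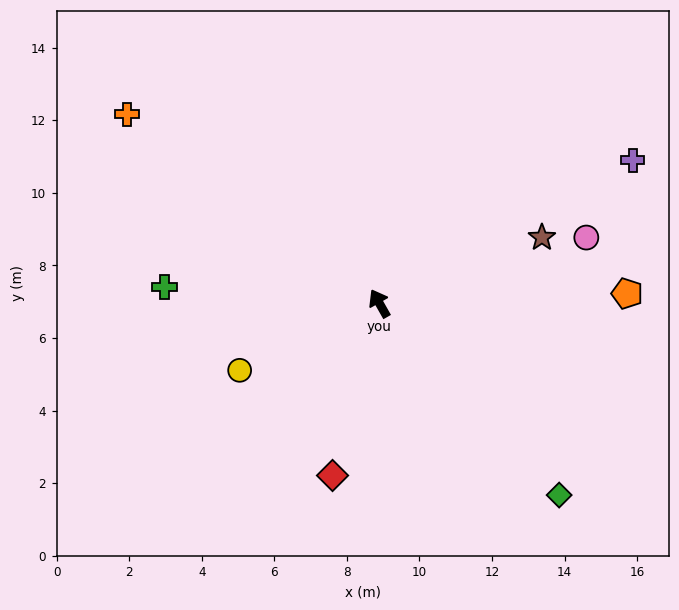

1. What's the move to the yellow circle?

turn left 86°, forward 4.3 m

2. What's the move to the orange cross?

turn left 24°, forward 8.7 m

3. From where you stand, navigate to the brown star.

turn right 97°, forward 4.8 m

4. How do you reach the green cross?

turn left 56°, forward 5.9 m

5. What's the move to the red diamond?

turn left 135°, forward 4.9 m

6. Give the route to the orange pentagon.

turn right 117°, forward 6.8 m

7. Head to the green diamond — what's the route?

turn right 166°, forward 7.2 m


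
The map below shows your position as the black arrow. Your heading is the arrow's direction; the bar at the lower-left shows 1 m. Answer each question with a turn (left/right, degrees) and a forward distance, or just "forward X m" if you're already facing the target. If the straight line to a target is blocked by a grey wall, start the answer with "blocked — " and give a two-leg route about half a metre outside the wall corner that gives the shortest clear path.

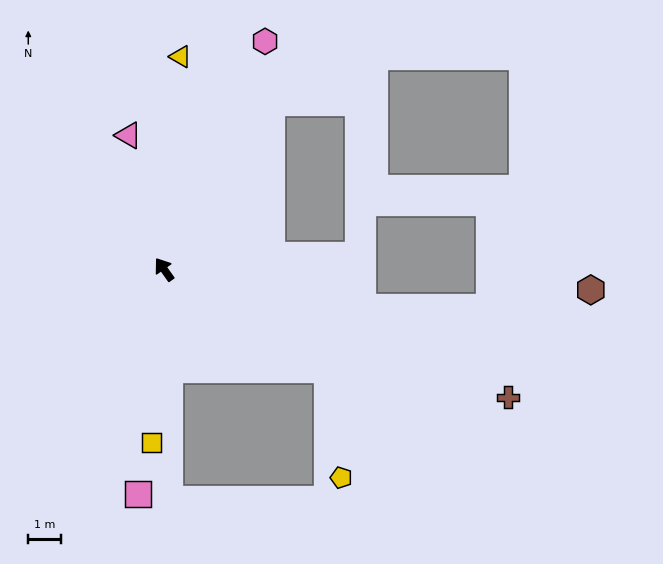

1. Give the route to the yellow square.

turn left 141°, forward 5.4 m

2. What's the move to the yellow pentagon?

blocked — turn right 157°, forward 5.9 m, then turn right 51°, forward 3.4 m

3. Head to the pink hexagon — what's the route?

turn right 59°, forward 7.7 m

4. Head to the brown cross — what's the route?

turn right 146°, forward 11.4 m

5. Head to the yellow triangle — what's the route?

turn right 40°, forward 6.6 m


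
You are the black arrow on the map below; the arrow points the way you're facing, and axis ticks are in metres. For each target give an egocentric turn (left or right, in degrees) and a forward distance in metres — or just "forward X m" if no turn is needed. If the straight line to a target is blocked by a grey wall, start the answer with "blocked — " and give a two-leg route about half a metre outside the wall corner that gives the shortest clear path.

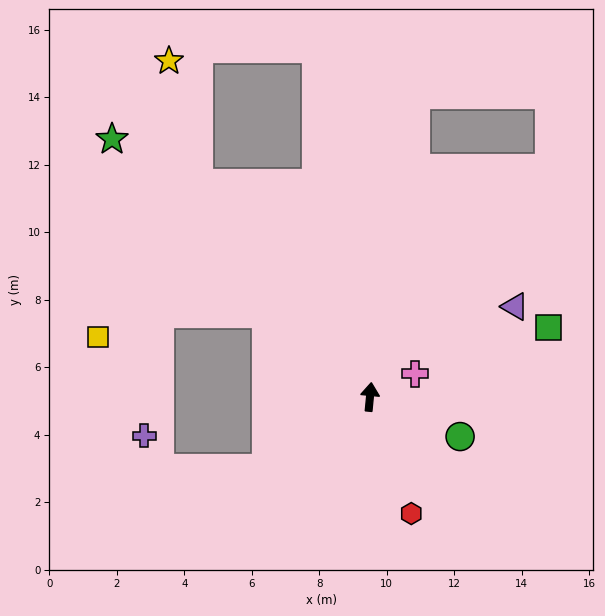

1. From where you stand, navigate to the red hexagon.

turn right 155°, forward 3.7 m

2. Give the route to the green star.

turn left 50°, forward 10.8 m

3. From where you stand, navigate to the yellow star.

blocked — turn left 44°, forward 8.1 m, then turn right 25°, forward 3.7 m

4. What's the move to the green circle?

turn right 108°, forward 2.9 m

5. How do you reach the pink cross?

turn right 57°, forward 1.5 m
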